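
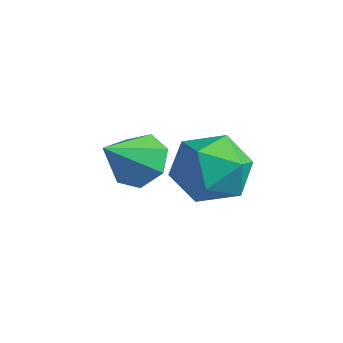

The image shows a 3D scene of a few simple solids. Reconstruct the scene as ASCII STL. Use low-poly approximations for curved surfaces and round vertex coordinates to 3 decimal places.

solid 
facet normal -0.265 -0.130 0.955
outer loop
vertex 0.411 1.745 -1.211
vertex -0.328 0.971 -1.522
vertex 0.717 0.675 -1.272
endloop
endfacet
facet normal 0.419 0.068 0.905
outer loop
vertex 0.411 1.745 -1.211
vertex 0.717 0.675 -1.272
vertex 1.399 1.472 -1.648
endloop
endfacet
facet normal 0.443 0.695 0.567
outer loop
vertex 0.411 1.745 -1.211
vertex 1.399 1.472 -1.648
vertex 0.776 2.261 -2.129
endloop
endfacet
facet normal -0.228 0.885 0.406
outer loop
vertex 0.411 1.745 -1.211
vertex 0.776 2.261 -2.129
vertex -0.292 1.95 -2.052
endloop
endfacet
facet normal -0.664 0.375 0.647
outer loop
vertex 0.411 1.745 -1.211
vertex -0.292 1.95 -2.052
vertex -0.328 0.971 -1.522
endloop
endfacet
facet normal 0.759 -0.412 0.503
outer loop
vertex 1.399 1.472 -1.648
vertex 0.717 0.675 -1.272
vertex 1.272 0.53 -2.228
endloop
endfacet
facet normal -0.348 -0.734 0.584
outer loop
vertex 0.717 0.675 -1.272
vertex -0.328 0.971 -1.522
vertex 0.204 0.219 -2.151
endloop
endfacet
facet normal -0.993 0.082 0.084
outer loop
vertex -0.328 0.971 -1.522
vertex -0.292 1.95 -2.052
vertex -0.419 1.008 -2.632
endloop
endfacet
facet normal -0.286 0.909 -0.304
outer loop
vertex -0.292 1.95 -2.052
vertex 0.776 2.261 -2.129
vertex 0.263 1.805 -3.008
endloop
endfacet
facet normal 0.797 0.602 -0.045
outer loop
vertex 0.776 2.261 -2.129
vertex 1.399 1.472 -1.648
vertex 1.308 1.509 -2.758
endloop
endfacet
facet normal 0.228 -0.885 -0.406
outer loop
vertex 0.569 0.735 -3.069
vertex 1.272 0.53 -2.228
vertex 0.204 0.219 -2.151
endloop
endfacet
facet normal -0.443 -0.695 -0.567
outer loop
vertex 0.569 0.735 -3.069
vertex 0.204 0.219 -2.151
vertex -0.419 1.008 -2.632
endloop
endfacet
facet normal -0.419 -0.068 -0.905
outer loop
vertex 0.569 0.735 -3.069
vertex -0.419 1.008 -2.632
vertex 0.263 1.805 -3.008
endloop
endfacet
facet normal 0.265 0.130 -0.955
outer loop
vertex 0.569 0.735 -3.069
vertex 0.263 1.805 -3.008
vertex 1.308 1.509 -2.758
endloop
endfacet
facet normal 0.664 -0.375 -0.647
outer loop
vertex 0.569 0.735 -3.069
vertex 1.308 1.509 -2.758
vertex 1.272 0.53 -2.228
endloop
endfacet
facet normal 0.286 -0.909 0.304
outer loop
vertex 0.204 0.219 -2.151
vertex 1.272 0.53 -2.228
vertex 0.717 0.675 -1.272
endloop
endfacet
facet normal -0.797 -0.602 0.045
outer loop
vertex -0.419 1.008 -2.632
vertex 0.204 0.219 -2.151
vertex -0.328 0.971 -1.522
endloop
endfacet
facet normal -0.759 0.412 -0.503
outer loop
vertex 0.263 1.805 -3.008
vertex -0.419 1.008 -2.632
vertex -0.292 1.95 -2.052
endloop
endfacet
facet normal 0.348 0.734 -0.584
outer loop
vertex 1.308 1.509 -2.758
vertex 0.263 1.805 -3.008
vertex 0.776 2.261 -2.129
endloop
endfacet
facet normal 0.993 -0.082 -0.084
outer loop
vertex 1.272 0.53 -2.228
vertex 1.308 1.509 -2.758
vertex 1.399 1.472 -1.648
endloop
endfacet
facet normal -0.132 0.776 -0.617
outer loop
vertex 0.908 -0.41 -1.53
vertex 0.096 -0.512 -1.485
vertex 0.581 -0.052 -1.01
endloop
endfacet
facet normal 0.841 -0.016 0.540
outer loop
vertex 0.908 -0.41 -1.53
vertex 0.581 -0.052 -1.01
vertex 0.284 -1.628 -0.595
endloop
endfacet
facet normal -0.131 0.776 -0.618
outer loop
vertex 0.581 -0.052 -1.01
vertex 0.096 -0.512 -1.485
vertex -0.112 -0.039 -0.847
endloop
endfacet
facet normal 0.228 0.208 0.951
outer loop
vertex 0.581 -0.052 -1.01
vertex -0.112 -0.039 -0.847
vertex 0.284 -1.628 -0.595
endloop
endfacet
facet normal -0.131 0.775 -0.618
outer loop
vertex -0.112 -0.039 -0.847
vertex 0.096 -0.512 -1.485
vertex -0.648 -0.383 -1.165
endloop
endfacet
facet normal -0.514 0.008 0.858
outer loop
vertex -0.112 -0.039 -0.847
vertex -0.648 -0.383 -1.165
vertex 0.284 -1.628 -0.595
endloop
endfacet
facet normal -0.131 0.776 -0.617
outer loop
vertex -0.648 -0.383 -1.165
vertex 0.096 -0.512 -1.485
vertex -0.624 -0.823 -1.723
endloop
endfacet
facet normal -0.822 -0.464 0.330
outer loop
vertex -0.648 -0.383 -1.165
vertex -0.624 -0.823 -1.723
vertex 0.284 -1.628 -0.595
endloop
endfacet
facet normal -0.131 0.776 -0.617
outer loop
vertex -0.624 -0.823 -1.723
vertex 0.096 -0.512 -1.485
vertex -0.058 -1.029 -2.102
endloop
endfacet
facet normal -0.467 -0.853 -0.233
outer loop
vertex -0.624 -0.823 -1.723
vertex -0.058 -1.029 -2.102
vertex 0.284 -1.628 -0.595
endloop
endfacet
facet normal -0.131 0.776 -0.617
outer loop
vertex -0.058 -1.029 -2.102
vertex 0.096 -0.512 -1.485
vertex 0.624 -0.845 -2.016
endloop
endfacet
facet normal 0.285 -0.867 -0.409
outer loop
vertex -0.058 -1.029 -2.102
vertex 0.624 -0.845 -2.016
vertex 0.284 -1.628 -0.595
endloop
endfacet
facet normal -0.132 0.776 -0.617
outer loop
vertex 0.624 -0.845 -2.016
vertex 0.096 -0.512 -1.485
vertex 0.908 -0.41 -1.53
endloop
endfacet
facet normal 0.867 -0.494 -0.065
outer loop
vertex 0.624 -0.845 -2.016
vertex 0.908 -0.41 -1.53
vertex 0.284 -1.628 -0.595
endloop
endfacet

endsolid


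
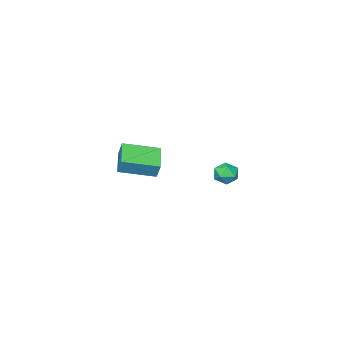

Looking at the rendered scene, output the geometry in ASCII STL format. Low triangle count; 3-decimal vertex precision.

solid 
facet normal -0.767 0.607 -0.208
outer loop
vertex 1.985 -2.062 -3.379
vertex 3.014 -0.938 -3.897
vertex 1.939 -2.415 -4.238
endloop
endfacet
facet normal -0.639 -0.698 0.321
outer loop
vertex 3.466 -3.622 -3.823
vertex 1.985 -2.062 -3.379
vertex 1.939 -2.415 -4.238
endloop
endfacet
facet normal -0.767 0.607 -0.208
outer loop
vertex 1.939 -2.415 -4.238
vertex 3.014 -0.938 -3.897
vertex 2.968 -1.291 -4.756
endloop
endfacet
facet normal -0.050 -0.380 -0.924
outer loop
vertex 2.968 -1.291 -4.756
vertex 3.466 -3.622 -3.823
vertex 1.939 -2.415 -4.238
endloop
endfacet
facet normal 0.050 0.380 0.924
outer loop
vertex 1.985 -2.062 -3.379
vertex 4.541 -2.145 -3.482
vertex 3.014 -0.938 -3.897
endloop
endfacet
facet normal -0.639 -0.698 0.321
outer loop
vertex 3.512 -3.269 -2.964
vertex 1.985 -2.062 -3.379
vertex 3.466 -3.622 -3.823
endloop
endfacet
facet normal 0.050 0.380 0.924
outer loop
vertex 3.512 -3.269 -2.964
vertex 4.541 -2.145 -3.482
vertex 1.985 -2.062 -3.379
endloop
endfacet
facet normal 0.639 0.698 -0.321
outer loop
vertex 3.014 -0.938 -3.897
vertex 4.541 -2.145 -3.482
vertex 2.968 -1.291 -4.756
endloop
endfacet
facet normal -0.050 -0.380 -0.924
outer loop
vertex 4.495 -2.498 -4.341
vertex 3.466 -3.622 -3.823
vertex 2.968 -1.291 -4.756
endloop
endfacet
facet normal 0.639 0.698 -0.321
outer loop
vertex 2.968 -1.291 -4.756
vertex 4.541 -2.145 -3.482
vertex 4.495 -2.498 -4.341
endloop
endfacet
facet normal 0.767 -0.607 0.208
outer loop
vertex 4.495 -2.498 -4.341
vertex 3.512 -3.269 -2.964
vertex 3.466 -3.622 -3.823
endloop
endfacet
facet normal 0.767 -0.607 0.208
outer loop
vertex 4.541 -2.145 -3.482
vertex 3.512 -3.269 -2.964
vertex 4.495 -2.498 -4.341
endloop
endfacet
facet normal -0.564 0.826 -0.001
outer loop
vertex 2.73 4.228 -2.742
vertex 2.651 4.175 -2.055
vertex 3.182 4.537 -2.316
endloop
endfacet
facet normal -0.081 0.846 -0.527
outer loop
vertex 2.73 4.228 -2.742
vertex 3.182 4.537 -2.316
vertex 3.41 4.206 -2.882
endloop
endfacet
facet normal -0.185 0.276 -0.943
outer loop
vertex 2.73 4.228 -2.742
vertex 3.41 4.206 -2.882
vertex 3.019 3.64 -2.971
endloop
endfacet
facet normal -0.731 -0.097 -0.675
outer loop
vertex 2.73 4.228 -2.742
vertex 3.019 3.64 -2.971
vertex 2.55 3.62 -2.46
endloop
endfacet
facet normal -0.966 0.243 -0.092
outer loop
vertex 2.73 4.228 -2.742
vertex 2.55 3.62 -2.46
vertex 2.651 4.175 -2.055
endloop
endfacet
facet normal 0.567 0.790 -0.234
outer loop
vertex 3.41 4.206 -2.882
vertex 3.182 4.537 -2.316
vertex 3.75 4.14 -2.28
endloop
endfacet
facet normal -0.214 0.758 0.616
outer loop
vertex 3.182 4.537 -2.316
vertex 2.651 4.175 -2.055
vertex 3.281 4.12 -1.769
endloop
endfacet
facet normal -0.864 -0.184 0.468
outer loop
vertex 2.651 4.175 -2.055
vertex 2.55 3.62 -2.46
vertex 2.89 3.554 -1.858
endloop
endfacet
facet normal -0.484 -0.736 -0.473
outer loop
vertex 2.55 3.62 -2.46
vertex 3.019 3.64 -2.971
vertex 3.118 3.223 -2.424
endloop
endfacet
facet normal 0.400 -0.134 -0.907
outer loop
vertex 3.019 3.64 -2.971
vertex 3.41 4.206 -2.882
vertex 3.649 3.585 -2.685
endloop
endfacet
facet normal 0.731 0.097 0.675
outer loop
vertex 3.57 3.532 -1.998
vertex 3.75 4.14 -2.28
vertex 3.281 4.12 -1.769
endloop
endfacet
facet normal 0.185 -0.276 0.943
outer loop
vertex 3.57 3.532 -1.998
vertex 3.281 4.12 -1.769
vertex 2.89 3.554 -1.858
endloop
endfacet
facet normal 0.081 -0.846 0.527
outer loop
vertex 3.57 3.532 -1.998
vertex 2.89 3.554 -1.858
vertex 3.118 3.223 -2.424
endloop
endfacet
facet normal 0.564 -0.826 0.001
outer loop
vertex 3.57 3.532 -1.998
vertex 3.118 3.223 -2.424
vertex 3.649 3.585 -2.685
endloop
endfacet
facet normal 0.966 -0.243 0.092
outer loop
vertex 3.57 3.532 -1.998
vertex 3.649 3.585 -2.685
vertex 3.75 4.14 -2.28
endloop
endfacet
facet normal 0.484 0.736 0.473
outer loop
vertex 3.281 4.12 -1.769
vertex 3.75 4.14 -2.28
vertex 3.182 4.537 -2.316
endloop
endfacet
facet normal -0.400 0.134 0.907
outer loop
vertex 2.89 3.554 -1.858
vertex 3.281 4.12 -1.769
vertex 2.651 4.175 -2.055
endloop
endfacet
facet normal -0.567 -0.790 0.234
outer loop
vertex 3.118 3.223 -2.424
vertex 2.89 3.554 -1.858
vertex 2.55 3.62 -2.46
endloop
endfacet
facet normal 0.214 -0.758 -0.616
outer loop
vertex 3.649 3.585 -2.685
vertex 3.118 3.223 -2.424
vertex 3.019 3.64 -2.971
endloop
endfacet
facet normal 0.864 0.184 -0.468
outer loop
vertex 3.75 4.14 -2.28
vertex 3.649 3.585 -2.685
vertex 3.41 4.206 -2.882
endloop
endfacet

endsolid


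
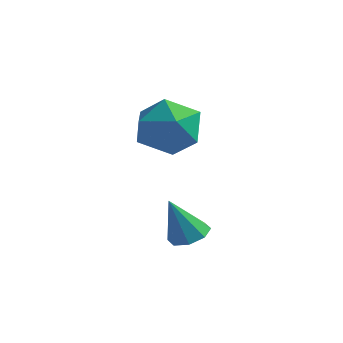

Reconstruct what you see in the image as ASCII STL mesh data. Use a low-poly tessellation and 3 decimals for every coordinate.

solid 
facet normal -0.569 0.421 0.706
outer loop
vertex -4.235 -0.733 1.972
vertex -3.555 -0.784 2.55
vertex -3.653 -0.058 2.038
endloop
endfacet
facet normal -0.759 0.649 0.056
outer loop
vertex -4.235 -0.733 1.972
vertex -3.653 -0.058 2.038
vertex -3.94 -0.324 1.234
endloop
endfacet
facet normal -0.940 0.079 -0.332
outer loop
vertex -4.235 -0.733 1.972
vertex -3.94 -0.324 1.234
vertex -4.02 -1.214 1.25
endloop
endfacet
facet normal -0.862 -0.501 0.077
outer loop
vertex -4.235 -0.733 1.972
vertex -4.02 -1.214 1.25
vertex -3.782 -1.498 2.063
endloop
endfacet
facet normal -0.632 -0.289 0.719
outer loop
vertex -4.235 -0.733 1.972
vertex -3.782 -1.498 2.063
vertex -3.555 -0.784 2.55
endloop
endfacet
facet normal -0.187 0.951 -0.248
outer loop
vertex -3.94 -0.324 1.234
vertex -3.653 -0.058 2.038
vertex -3.078 -0.122 1.357
endloop
endfacet
facet normal 0.119 0.583 0.804
outer loop
vertex -3.653 -0.058 2.038
vertex -3.555 -0.784 2.55
vertex -2.84 -0.406 2.17
endloop
endfacet
facet normal 0.015 -0.567 0.824
outer loop
vertex -3.555 -0.784 2.55
vertex -3.782 -1.498 2.063
vertex -2.92 -1.296 2.186
endloop
endfacet
facet normal -0.355 -0.910 -0.214
outer loop
vertex -3.782 -1.498 2.063
vertex -4.02 -1.214 1.25
vertex -3.207 -1.562 1.382
endloop
endfacet
facet normal -0.480 0.027 -0.877
outer loop
vertex -4.02 -1.214 1.25
vertex -3.94 -0.324 1.234
vertex -3.305 -0.836 0.87
endloop
endfacet
facet normal 0.862 0.501 -0.077
outer loop
vertex -2.625 -0.887 1.448
vertex -3.078 -0.122 1.357
vertex -2.84 -0.406 2.17
endloop
endfacet
facet normal 0.940 -0.079 0.332
outer loop
vertex -2.625 -0.887 1.448
vertex -2.84 -0.406 2.17
vertex -2.92 -1.296 2.186
endloop
endfacet
facet normal 0.759 -0.649 -0.056
outer loop
vertex -2.625 -0.887 1.448
vertex -2.92 -1.296 2.186
vertex -3.207 -1.562 1.382
endloop
endfacet
facet normal 0.569 -0.421 -0.706
outer loop
vertex -2.625 -0.887 1.448
vertex -3.207 -1.562 1.382
vertex -3.305 -0.836 0.87
endloop
endfacet
facet normal 0.632 0.289 -0.719
outer loop
vertex -2.625 -0.887 1.448
vertex -3.305 -0.836 0.87
vertex -3.078 -0.122 1.357
endloop
endfacet
facet normal 0.355 0.910 0.214
outer loop
vertex -2.84 -0.406 2.17
vertex -3.078 -0.122 1.357
vertex -3.653 -0.058 2.038
endloop
endfacet
facet normal 0.480 -0.027 0.877
outer loop
vertex -2.92 -1.296 2.186
vertex -2.84 -0.406 2.17
vertex -3.555 -0.784 2.55
endloop
endfacet
facet normal 0.187 -0.951 0.248
outer loop
vertex -3.207 -1.562 1.382
vertex -2.92 -1.296 2.186
vertex -3.782 -1.498 2.063
endloop
endfacet
facet normal -0.119 -0.583 -0.804
outer loop
vertex -3.305 -0.836 0.87
vertex -3.207 -1.562 1.382
vertex -4.02 -1.214 1.25
endloop
endfacet
facet normal -0.015 0.567 -0.824
outer loop
vertex -3.078 -0.122 1.357
vertex -3.305 -0.836 0.87
vertex -3.94 -0.324 1.234
endloop
endfacet
facet normal 0.278 0.272 -0.921
outer loop
vertex -2.043 -2.168 -1.062
vertex -2.314 -1.726 -1.013
vertex -1.826 -1.872 -0.909
endloop
endfacet
facet normal 0.631 -0.667 0.395
outer loop
vertex -2.043 -2.168 -1.062
vertex -1.826 -1.872 -0.909
vertex -2.646 -2.054 0.093
endloop
endfacet
facet normal 0.278 0.272 -0.921
outer loop
vertex -1.826 -1.872 -0.909
vertex -2.314 -1.726 -1.013
vertex -1.894 -1.491 -0.817
endloop
endfacet
facet normal 0.775 -0.014 0.632
outer loop
vertex -1.826 -1.872 -0.909
vertex -1.894 -1.491 -0.817
vertex -2.646 -2.054 0.093
endloop
endfacet
facet normal 0.278 0.272 -0.921
outer loop
vertex -1.894 -1.491 -0.817
vertex -2.314 -1.726 -1.013
vertex -2.208 -1.248 -0.84
endloop
endfacet
facet normal 0.405 0.589 0.699
outer loop
vertex -1.894 -1.491 -0.817
vertex -2.208 -1.248 -0.84
vertex -2.646 -2.054 0.093
endloop
endfacet
facet normal 0.277 0.272 -0.922
outer loop
vertex -2.208 -1.248 -0.84
vertex -2.314 -1.726 -1.013
vertex -2.584 -1.285 -0.964
endloop
endfacet
facet normal -0.261 0.788 0.558
outer loop
vertex -2.208 -1.248 -0.84
vertex -2.584 -1.285 -0.964
vertex -2.646 -2.054 0.093
endloop
endfacet
facet normal 0.277 0.272 -0.921
outer loop
vertex -2.584 -1.285 -0.964
vertex -2.314 -1.726 -1.013
vertex -2.802 -1.581 -1.117
endloop
endfacet
facet normal -0.836 0.466 0.290
outer loop
vertex -2.584 -1.285 -0.964
vertex -2.802 -1.581 -1.117
vertex -2.646 -2.054 0.093
endloop
endfacet
facet normal 0.277 0.272 -0.922
outer loop
vertex -2.802 -1.581 -1.117
vertex -2.314 -1.726 -1.013
vertex -2.734 -1.962 -1.209
endloop
endfacet
facet normal -0.981 -0.188 0.053
outer loop
vertex -2.802 -1.581 -1.117
vertex -2.734 -1.962 -1.209
vertex -2.646 -2.054 0.093
endloop
endfacet
facet normal 0.278 0.271 -0.922
outer loop
vertex -2.734 -1.962 -1.209
vertex -2.314 -1.726 -1.013
vertex -2.42 -2.205 -1.186
endloop
endfacet
facet normal -0.611 -0.791 -0.015
outer loop
vertex -2.734 -1.962 -1.209
vertex -2.42 -2.205 -1.186
vertex -2.646 -2.054 0.093
endloop
endfacet
facet normal 0.277 0.272 -0.922
outer loop
vertex -2.42 -2.205 -1.186
vertex -2.314 -1.726 -1.013
vertex -2.043 -2.168 -1.062
endloop
endfacet
facet normal 0.056 -0.990 0.127
outer loop
vertex -2.42 -2.205 -1.186
vertex -2.043 -2.168 -1.062
vertex -2.646 -2.054 0.093
endloop
endfacet

endsolid


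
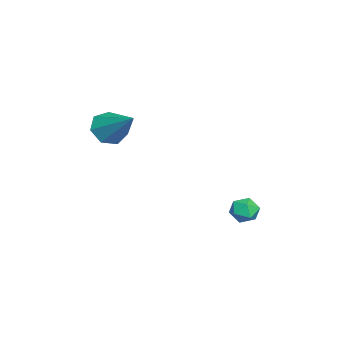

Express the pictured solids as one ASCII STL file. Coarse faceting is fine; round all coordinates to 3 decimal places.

solid 
facet normal 0.072 0.587 0.807
outer loop
vertex 2.707 1.462 -3.649
vertex 2.356 1.013 -3.291
vertex 3.027 0.97 -3.32
endloop
endfacet
facet normal 0.638 0.669 0.380
outer loop
vertex 2.707 1.462 -3.649
vertex 3.027 0.97 -3.32
vertex 3.22 1.139 -3.942
endloop
endfacet
facet normal 0.403 0.877 -0.261
outer loop
vertex 2.707 1.462 -3.649
vertex 3.22 1.139 -3.942
vertex 2.668 1.287 -4.297
endloop
endfacet
facet normal -0.308 0.923 -0.231
outer loop
vertex 2.707 1.462 -3.649
vertex 2.668 1.287 -4.297
vertex 2.134 1.209 -3.895
endloop
endfacet
facet normal -0.513 0.743 0.430
outer loop
vertex 2.707 1.462 -3.649
vertex 2.134 1.209 -3.895
vertex 2.356 1.013 -3.291
endloop
endfacet
facet normal 0.952 0.033 0.304
outer loop
vertex 3.22 1.139 -3.942
vertex 3.027 0.97 -3.32
vertex 3.186 0.491 -3.765
endloop
endfacet
facet normal 0.036 -0.101 0.994
outer loop
vertex 3.027 0.97 -3.32
vertex 2.356 1.013 -3.291
vertex 2.652 0.413 -3.363
endloop
endfacet
facet normal -0.911 0.153 0.384
outer loop
vertex 2.356 1.013 -3.291
vertex 2.134 1.209 -3.895
vertex 2.1 0.561 -3.718
endloop
endfacet
facet normal -0.580 0.443 -0.684
outer loop
vertex 2.134 1.209 -3.895
vertex 2.668 1.287 -4.297
vertex 2.293 0.73 -4.34
endloop
endfacet
facet normal 0.571 0.370 -0.733
outer loop
vertex 2.668 1.287 -4.297
vertex 3.22 1.139 -3.942
vertex 2.964 0.687 -4.369
endloop
endfacet
facet normal 0.308 -0.923 0.231
outer loop
vertex 2.613 0.238 -4.011
vertex 3.186 0.491 -3.765
vertex 2.652 0.413 -3.363
endloop
endfacet
facet normal -0.403 -0.877 0.261
outer loop
vertex 2.613 0.238 -4.011
vertex 2.652 0.413 -3.363
vertex 2.1 0.561 -3.718
endloop
endfacet
facet normal -0.638 -0.669 -0.380
outer loop
vertex 2.613 0.238 -4.011
vertex 2.1 0.561 -3.718
vertex 2.293 0.73 -4.34
endloop
endfacet
facet normal -0.072 -0.587 -0.807
outer loop
vertex 2.613 0.238 -4.011
vertex 2.293 0.73 -4.34
vertex 2.964 0.687 -4.369
endloop
endfacet
facet normal 0.513 -0.743 -0.430
outer loop
vertex 2.613 0.238 -4.011
vertex 2.964 0.687 -4.369
vertex 3.186 0.491 -3.765
endloop
endfacet
facet normal 0.580 -0.443 0.684
outer loop
vertex 2.652 0.413 -3.363
vertex 3.186 0.491 -3.765
vertex 3.027 0.97 -3.32
endloop
endfacet
facet normal -0.571 -0.370 0.733
outer loop
vertex 2.1 0.561 -3.718
vertex 2.652 0.413 -3.363
vertex 2.356 1.013 -3.291
endloop
endfacet
facet normal -0.952 -0.033 -0.304
outer loop
vertex 2.293 0.73 -4.34
vertex 2.1 0.561 -3.718
vertex 2.134 1.209 -3.895
endloop
endfacet
facet normal -0.036 0.101 -0.994
outer loop
vertex 2.964 0.687 -4.369
vertex 2.293 0.73 -4.34
vertex 2.668 1.287 -4.297
endloop
endfacet
facet normal 0.911 -0.153 -0.384
outer loop
vertex 3.186 0.491 -3.765
vertex 2.964 0.687 -4.369
vertex 3.22 1.139 -3.942
endloop
endfacet
facet normal -0.579 -0.581 -0.572
outer loop
vertex 3.525 -3.987 -0.06
vertex 3.222 -4.362 0.628
vertex 2.931 -3.682 0.231
endloop
endfacet
facet normal 0.218 0.861 -0.459
outer loop
vertex 3.525 -3.987 -0.06
vertex 2.931 -3.682 0.231
vertex 4.338 -3.238 1.732
endloop
endfacet
facet normal -0.579 -0.581 -0.572
outer loop
vertex 2.931 -3.682 0.231
vertex 3.222 -4.362 0.628
vertex 2.555 -3.888 0.821
endloop
endfacet
facet normal -0.378 0.922 0.081
outer loop
vertex 2.931 -3.682 0.231
vertex 2.555 -3.888 0.821
vertex 4.338 -3.238 1.732
endloop
endfacet
facet normal -0.579 -0.582 -0.571
outer loop
vertex 2.555 -3.888 0.821
vertex 3.222 -4.362 0.628
vertex 2.682 -4.451 1.266
endloop
endfacet
facet normal -0.531 0.449 0.719
outer loop
vertex 2.555 -3.888 0.821
vertex 2.682 -4.451 1.266
vertex 4.338 -3.238 1.732
endloop
endfacet
facet normal -0.579 -0.582 -0.571
outer loop
vertex 2.682 -4.451 1.266
vertex 3.222 -4.362 0.628
vertex 3.215 -4.947 1.231
endloop
endfacet
facet normal -0.125 -0.203 0.971
outer loop
vertex 2.682 -4.451 1.266
vertex 3.215 -4.947 1.231
vertex 4.338 -3.238 1.732
endloop
endfacet
facet normal -0.577 -0.583 -0.572
outer loop
vertex 3.215 -4.947 1.231
vertex 3.222 -4.362 0.628
vertex 3.754 -5.002 0.743
endloop
endfacet
facet normal 0.533 -0.541 0.650
outer loop
vertex 3.215 -4.947 1.231
vertex 3.754 -5.002 0.743
vertex 4.338 -3.238 1.732
endloop
endfacet
facet normal -0.578 -0.583 -0.571
outer loop
vertex 3.754 -5.002 0.743
vertex 3.222 -4.362 0.628
vertex 3.892 -4.575 0.168
endloop
endfacet
facet normal 0.950 -0.312 -0.004
outer loop
vertex 3.754 -5.002 0.743
vertex 3.892 -4.575 0.168
vertex 4.338 -3.238 1.732
endloop
endfacet
facet normal -0.578 -0.582 -0.572
outer loop
vertex 3.892 -4.575 0.168
vertex 3.222 -4.362 0.628
vertex 3.525 -3.987 -0.06
endloop
endfacet
facet normal 0.809 0.312 -0.498
outer loop
vertex 3.892 -4.575 0.168
vertex 3.525 -3.987 -0.06
vertex 4.338 -3.238 1.732
endloop
endfacet

endsolid


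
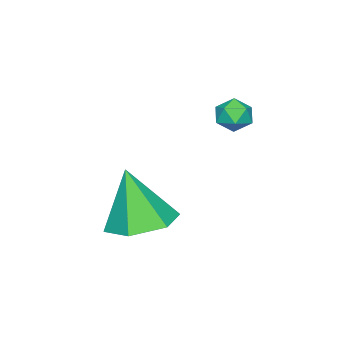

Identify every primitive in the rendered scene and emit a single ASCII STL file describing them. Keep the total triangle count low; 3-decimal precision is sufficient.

solid 
facet normal 0.027 0.286 -0.958
outer loop
vertex 2.947 0.871 -3.526
vertex 1.887 0.599 -3.637
vertex 2.164 1.617 -3.325
endloop
endfacet
facet normal 0.623 0.490 0.609
outer loop
vertex 2.947 0.871 -3.526
vertex 2.164 1.617 -3.325
vertex 1.833 0.021 -1.703
endloop
endfacet
facet normal 0.027 0.286 -0.958
outer loop
vertex 2.164 1.617 -3.325
vertex 1.887 0.599 -3.637
vertex 1.104 1.345 -3.436
endloop
endfacet
facet normal -0.252 0.715 0.652
outer loop
vertex 2.164 1.617 -3.325
vertex 1.104 1.345 -3.436
vertex 1.833 0.021 -1.703
endloop
endfacet
facet normal 0.027 0.286 -0.958
outer loop
vertex 1.104 1.345 -3.436
vertex 1.887 0.599 -3.637
vertex 0.827 0.327 -3.748
endloop
endfacet
facet normal -0.886 0.103 0.451
outer loop
vertex 1.104 1.345 -3.436
vertex 0.827 0.327 -3.748
vertex 1.833 0.021 -1.703
endloop
endfacet
facet normal 0.027 0.286 -0.958
outer loop
vertex 0.827 0.327 -3.748
vertex 1.887 0.599 -3.637
vertex 1.61 -0.419 -3.949
endloop
endfacet
facet normal -0.646 -0.734 0.208
outer loop
vertex 0.827 0.327 -3.748
vertex 1.61 -0.419 -3.949
vertex 1.833 0.021 -1.703
endloop
endfacet
facet normal 0.027 0.286 -0.958
outer loop
vertex 1.61 -0.419 -3.949
vertex 1.887 0.599 -3.637
vertex 2.67 -0.147 -3.838
endloop
endfacet
facet normal 0.229 -0.959 0.165
outer loop
vertex 1.61 -0.419 -3.949
vertex 2.67 -0.147 -3.838
vertex 1.833 0.021 -1.703
endloop
endfacet
facet normal 0.027 0.286 -0.958
outer loop
vertex 2.67 -0.147 -3.838
vertex 1.887 0.599 -3.637
vertex 2.947 0.871 -3.526
endloop
endfacet
facet normal 0.864 -0.347 0.366
outer loop
vertex 2.67 -0.147 -3.838
vertex 2.947 0.871 -3.526
vertex 1.833 0.021 -1.703
endloop
endfacet
facet normal 0.192 0.174 0.966
outer loop
vertex -1.155 2.091 -0.027
vertex -1.408 1.533 0.124
vertex -0.792 1.576 -0.006
endloop
endfacet
facet normal 0.673 0.497 0.548
outer loop
vertex -1.155 2.091 -0.027
vertex -0.792 1.576 -0.006
vertex -0.72 1.993 -0.473
endloop
endfacet
facet normal 0.325 0.939 0.110
outer loop
vertex -1.155 2.091 -0.027
vertex -0.72 1.993 -0.473
vertex -1.291 2.209 -0.632
endloop
endfacet
facet normal -0.372 0.892 0.258
outer loop
vertex -1.155 2.091 -0.027
vertex -1.291 2.209 -0.632
vertex -1.716 1.925 -0.263
endloop
endfacet
facet normal -0.455 0.419 0.786
outer loop
vertex -1.155 2.091 -0.027
vertex -1.716 1.925 -0.263
vertex -1.408 1.533 0.124
endloop
endfacet
facet normal 0.989 -0.004 0.149
outer loop
vertex -0.72 1.993 -0.473
vertex -0.792 1.576 -0.006
vertex -0.704 1.375 -0.597
endloop
endfacet
facet normal 0.211 -0.524 0.825
outer loop
vertex -0.792 1.576 -0.006
vertex -1.408 1.533 0.124
vertex -1.129 1.091 -0.228
endloop
endfacet
facet normal -0.835 -0.129 0.534
outer loop
vertex -1.408 1.533 0.124
vertex -1.716 1.925 -0.263
vertex -1.7 1.307 -0.387
endloop
endfacet
facet normal -0.703 0.635 -0.321
outer loop
vertex -1.716 1.925 -0.263
vertex -1.291 2.209 -0.632
vertex -1.628 1.724 -0.854
endloop
endfacet
facet normal 0.425 0.713 -0.558
outer loop
vertex -1.291 2.209 -0.632
vertex -0.72 1.993 -0.473
vertex -1.012 1.767 -0.984
endloop
endfacet
facet normal 0.372 -0.892 -0.258
outer loop
vertex -1.265 1.209 -0.833
vertex -0.704 1.375 -0.597
vertex -1.129 1.091 -0.228
endloop
endfacet
facet normal -0.325 -0.939 -0.110
outer loop
vertex -1.265 1.209 -0.833
vertex -1.129 1.091 -0.228
vertex -1.7 1.307 -0.387
endloop
endfacet
facet normal -0.673 -0.497 -0.548
outer loop
vertex -1.265 1.209 -0.833
vertex -1.7 1.307 -0.387
vertex -1.628 1.724 -0.854
endloop
endfacet
facet normal -0.192 -0.174 -0.966
outer loop
vertex -1.265 1.209 -0.833
vertex -1.628 1.724 -0.854
vertex -1.012 1.767 -0.984
endloop
endfacet
facet normal 0.455 -0.419 -0.786
outer loop
vertex -1.265 1.209 -0.833
vertex -1.012 1.767 -0.984
vertex -0.704 1.375 -0.597
endloop
endfacet
facet normal 0.703 -0.635 0.321
outer loop
vertex -1.129 1.091 -0.228
vertex -0.704 1.375 -0.597
vertex -0.792 1.576 -0.006
endloop
endfacet
facet normal -0.425 -0.713 0.558
outer loop
vertex -1.7 1.307 -0.387
vertex -1.129 1.091 -0.228
vertex -1.408 1.533 0.124
endloop
endfacet
facet normal -0.989 0.004 -0.149
outer loop
vertex -1.628 1.724 -0.854
vertex -1.7 1.307 -0.387
vertex -1.716 1.925 -0.263
endloop
endfacet
facet normal -0.211 0.524 -0.825
outer loop
vertex -1.012 1.767 -0.984
vertex -1.628 1.724 -0.854
vertex -1.291 2.209 -0.632
endloop
endfacet
facet normal 0.835 0.129 -0.534
outer loop
vertex -0.704 1.375 -0.597
vertex -1.012 1.767 -0.984
vertex -0.72 1.993 -0.473
endloop
endfacet

endsolid


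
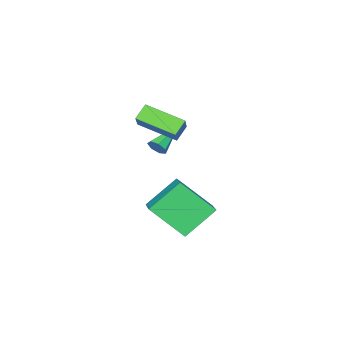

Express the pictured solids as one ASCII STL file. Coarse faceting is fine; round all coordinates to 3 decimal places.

solid 
facet normal -0.768 -0.049 0.638
outer loop
vertex 0.369 -2.282 -1.18
vertex -0.25 -0.491 -1.789
vertex -0.341 -2.832 -2.077
endloop
endfacet
facet normal 0.310 -0.900 0.306
outer loop
vertex 0.35 -2.789 -2.651
vertex 0.369 -2.282 -1.18
vertex -0.341 -2.832 -2.077
endloop
endfacet
facet normal -0.768 -0.049 0.638
outer loop
vertex -0.341 -2.832 -2.077
vertex -0.25 -0.491 -1.789
vertex -0.96 -1.042 -2.686
endloop
endfacet
facet normal -0.560 -0.434 -0.706
outer loop
vertex -0.96 -1.042 -2.686
vertex 0.35 -2.789 -2.651
vertex -0.341 -2.832 -2.077
endloop
endfacet
facet normal 0.560 0.434 0.706
outer loop
vertex 0.369 -2.282 -1.18
vertex 0.441 -0.448 -2.363
vertex -0.25 -0.491 -1.789
endloop
endfacet
facet normal 0.312 -0.900 0.306
outer loop
vertex 1.06 -2.238 -1.754
vertex 0.369 -2.282 -1.18
vertex 0.35 -2.789 -2.651
endloop
endfacet
facet normal 0.559 0.434 0.706
outer loop
vertex 1.06 -2.238 -1.754
vertex 0.441 -0.448 -2.363
vertex 0.369 -2.282 -1.18
endloop
endfacet
facet normal -0.311 0.900 -0.307
outer loop
vertex -0.25 -0.491 -1.789
vertex 0.441 -0.448 -2.363
vertex -0.96 -1.042 -2.686
endloop
endfacet
facet normal -0.559 -0.434 -0.707
outer loop
vertex -0.269 -0.998 -3.26
vertex 0.35 -2.789 -2.651
vertex -0.96 -1.042 -2.686
endloop
endfacet
facet normal -0.311 0.900 -0.306
outer loop
vertex -0.96 -1.042 -2.686
vertex 0.441 -0.448 -2.363
vertex -0.269 -0.998 -3.26
endloop
endfacet
facet normal 0.768 0.049 -0.638
outer loop
vertex -0.269 -0.998 -3.26
vertex 1.06 -2.238 -1.754
vertex 0.35 -2.789 -2.651
endloop
endfacet
facet normal 0.768 0.049 -0.638
outer loop
vertex 0.441 -0.448 -2.363
vertex 1.06 -2.238 -1.754
vertex -0.269 -0.998 -3.26
endloop
endfacet
facet normal -0.609 -0.688 -0.395
outer loop
vertex 4.405 1.467 -4.086
vertex 3.06 1.981 -2.909
vertex 3.729 2.856 -5.464
endloop
endfacet
facet normal 0.723 -0.276 -0.633
outer loop
vertex 4.58 3.819 -4.911
vertex 4.405 1.467 -4.086
vertex 3.729 2.856 -5.464
endloop
endfacet
facet normal -0.608 -0.689 -0.395
outer loop
vertex 3.729 2.856 -5.464
vertex 3.06 1.981 -2.909
vertex 2.383 3.369 -4.287
endloop
endfacet
facet normal -0.327 0.671 -0.666
outer loop
vertex 2.383 3.369 -4.287
vertex 4.58 3.819 -4.911
vertex 3.729 2.856 -5.464
endloop
endfacet
facet normal 0.326 -0.671 0.666
outer loop
vertex 4.405 1.467 -4.086
vertex 3.911 2.944 -2.356
vertex 3.06 1.981 -2.909
endloop
endfacet
facet normal 0.723 -0.276 -0.633
outer loop
vertex 5.257 2.431 -3.533
vertex 4.405 1.467 -4.086
vertex 4.58 3.819 -4.911
endloop
endfacet
facet normal 0.327 -0.671 0.666
outer loop
vertex 5.257 2.431 -3.533
vertex 3.911 2.944 -2.356
vertex 4.405 1.467 -4.086
endloop
endfacet
facet normal -0.723 0.276 0.633
outer loop
vertex 3.06 1.981 -2.909
vertex 3.911 2.944 -2.356
vertex 2.383 3.369 -4.287
endloop
endfacet
facet normal -0.327 0.671 -0.666
outer loop
vertex 3.235 4.333 -3.734
vertex 4.58 3.819 -4.911
vertex 2.383 3.369 -4.287
endloop
endfacet
facet normal -0.723 0.276 0.633
outer loop
vertex 2.383 3.369 -4.287
vertex 3.911 2.944 -2.356
vertex 3.235 4.333 -3.734
endloop
endfacet
facet normal 0.608 0.689 0.395
outer loop
vertex 3.235 4.333 -3.734
vertex 5.257 2.431 -3.533
vertex 4.58 3.819 -4.911
endloop
endfacet
facet normal 0.608 0.688 0.395
outer loop
vertex 3.911 2.944 -2.356
vertex 5.257 2.431 -3.533
vertex 3.235 4.333 -3.734
endloop
endfacet
facet normal 0.904 0.066 -0.422
outer loop
vertex 0.021 -2.319 -3.711
vertex -0.195 -2.131 -4.145
vertex -0.021 -1.87 -3.731
endloop
endfacet
facet normal 0.172 0.060 0.983
outer loop
vertex 0.021 -2.319 -3.711
vertex -0.021 -1.87 -3.731
vertex -1.805 -2.249 -3.395
endloop
endfacet
facet normal 0.904 0.066 -0.421
outer loop
vertex -0.021 -1.87 -3.731
vertex -0.195 -2.131 -4.145
vertex -0.194 -1.618 -4.063
endloop
endfacet
facet normal -0.050 0.783 0.620
outer loop
vertex -0.021 -1.87 -3.731
vertex -0.194 -1.618 -4.063
vertex -1.805 -2.249 -3.395
endloop
endfacet
facet normal 0.904 0.066 -0.422
outer loop
vertex -0.194 -1.618 -4.063
vertex -0.195 -2.131 -4.145
vertex -0.368 -1.752 -4.457
endloop
endfacet
facet normal -0.407 0.904 -0.128
outer loop
vertex -0.194 -1.618 -4.063
vertex -0.368 -1.752 -4.457
vertex -1.805 -2.249 -3.395
endloop
endfacet
facet normal 0.904 0.065 -0.422
outer loop
vertex -0.368 -1.752 -4.457
vertex -0.195 -2.131 -4.145
vertex -0.412 -2.172 -4.616
endloop
endfacet
facet normal -0.632 0.331 -0.700
outer loop
vertex -0.368 -1.752 -4.457
vertex -0.412 -2.172 -4.616
vertex -1.805 -2.249 -3.395
endloop
endfacet
facet normal 0.904 0.067 -0.422
outer loop
vertex -0.412 -2.172 -4.616
vertex -0.195 -2.131 -4.145
vertex -0.292 -2.561 -4.421
endloop
endfacet
facet normal -0.554 -0.503 -0.663
outer loop
vertex -0.412 -2.172 -4.616
vertex -0.292 -2.561 -4.421
vertex -1.805 -2.249 -3.395
endloop
endfacet
facet normal 0.905 0.066 -0.420
outer loop
vertex -0.292 -2.561 -4.421
vertex -0.195 -2.131 -4.145
vertex -0.1 -2.627 -4.018
endloop
endfacet
facet normal -0.233 -0.971 -0.048
outer loop
vertex -0.292 -2.561 -4.421
vertex -0.1 -2.627 -4.018
vertex -1.805 -2.249 -3.395
endloop
endfacet
facet normal 0.904 0.065 -0.422
outer loop
vertex -0.1 -2.627 -4.018
vertex -0.195 -2.131 -4.145
vertex 0.021 -2.319 -3.711
endloop
endfacet
facet normal 0.091 -0.721 0.687
outer loop
vertex -0.1 -2.627 -4.018
vertex 0.021 -2.319 -3.711
vertex -1.805 -2.249 -3.395
endloop
endfacet

endsolid


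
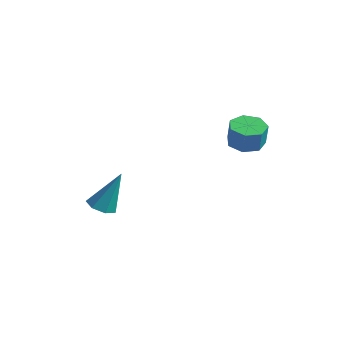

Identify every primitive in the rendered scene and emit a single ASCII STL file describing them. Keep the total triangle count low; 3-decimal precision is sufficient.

solid 
facet normal -0.233 -0.347 -0.908
outer loop
vertex -0.987 -0.479 -1.906
vertex -1.653 -0.136 -1.866
vertex -1.006 0.131 -2.134
endloop
endfacet
facet normal 0.997 0.050 0.052
outer loop
vertex -0.987 -0.479 -1.906
vertex -1.006 0.131 -2.134
vertex -1.147 0.616 0.106
endloop
endfacet
facet normal -0.233 -0.347 -0.908
outer loop
vertex -1.006 0.131 -2.134
vertex -1.653 -0.136 -1.866
vertex -1.512 0.539 -2.16
endloop
endfacet
facet normal 0.627 0.769 -0.127
outer loop
vertex -1.006 0.131 -2.134
vertex -1.512 0.539 -2.16
vertex -1.147 0.616 0.106
endloop
endfacet
facet normal -0.234 -0.347 -0.908
outer loop
vertex -1.512 0.539 -2.16
vertex -1.653 -0.136 -1.866
vertex -2.124 0.439 -1.964
endloop
endfacet
facet normal -0.163 0.987 -0.007
outer loop
vertex -1.512 0.539 -2.16
vertex -2.124 0.439 -1.964
vertex -1.147 0.616 0.106
endloop
endfacet
facet normal -0.234 -0.347 -0.908
outer loop
vertex -2.124 0.439 -1.964
vertex -1.653 -0.136 -1.866
vertex -2.382 -0.094 -1.694
endloop
endfacet
facet normal -0.778 0.539 0.321
outer loop
vertex -2.124 0.439 -1.964
vertex -2.382 -0.094 -1.694
vertex -1.147 0.616 0.106
endloop
endfacet
facet normal -0.234 -0.346 -0.909
outer loop
vertex -2.382 -0.094 -1.694
vertex -1.653 -0.136 -1.866
vertex -2.091 -0.659 -1.554
endloop
endfacet
facet normal -0.755 -0.237 0.611
outer loop
vertex -2.382 -0.094 -1.694
vertex -2.091 -0.659 -1.554
vertex -1.147 0.616 0.106
endloop
endfacet
facet normal -0.233 -0.347 -0.909
outer loop
vertex -2.091 -0.659 -1.554
vertex -1.653 -0.136 -1.866
vertex -1.47 -0.83 -1.648
endloop
endfacet
facet normal -0.111 -0.757 0.644
outer loop
vertex -2.091 -0.659 -1.554
vertex -1.47 -0.83 -1.648
vertex -1.147 0.616 0.106
endloop
endfacet
facet normal -0.233 -0.347 -0.908
outer loop
vertex -1.47 -0.83 -1.648
vertex -1.653 -0.136 -1.866
vertex -0.987 -0.479 -1.906
endloop
endfacet
facet normal 0.669 -0.629 0.396
outer loop
vertex -1.47 -0.83 -1.648
vertex -0.987 -0.479 -1.906
vertex -1.147 0.616 0.106
endloop
endfacet
facet normal -0.218 0.096 -0.971
outer loop
vertex 4.272 2.722 2.931
vertex 3.784 3.395 3.107
vertex 4.613 3.377 2.919
endloop
endfacet
facet normal 0.860 -0.452 -0.238
outer loop
vertex 4.272 2.722 2.931
vertex 4.613 3.377 2.919
vertex 4.525 2.611 4.058
endloop
endfacet
facet normal 0.861 -0.451 -0.237
outer loop
vertex 4.525 2.611 4.058
vertex 4.613 3.377 2.919
vertex 4.865 3.266 4.046
endloop
endfacet
facet normal 0.217 -0.095 0.972
outer loop
vertex 4.525 2.611 4.058
vertex 4.865 3.266 4.046
vertex 4.036 3.285 4.233
endloop
endfacet
facet normal -0.218 0.096 -0.971
outer loop
vertex 4.613 3.377 2.919
vertex 3.784 3.395 3.107
vertex 4.329 4.045 3.049
endloop
endfacet
facet normal 0.897 0.412 -0.160
outer loop
vertex 4.613 3.377 2.919
vertex 4.329 4.045 3.049
vertex 4.865 3.266 4.046
endloop
endfacet
facet normal 0.897 0.412 -0.160
outer loop
vertex 4.865 3.266 4.046
vertex 4.329 4.045 3.049
vertex 4.581 3.934 4.175
endloop
endfacet
facet normal 0.217 -0.095 0.972
outer loop
vertex 4.865 3.266 4.046
vertex 4.581 3.934 4.175
vertex 4.036 3.285 4.233
endloop
endfacet
facet normal -0.217 0.096 -0.971
outer loop
vertex 4.329 4.045 3.049
vertex 3.784 3.395 3.107
vertex 3.635 4.224 3.222
endloop
endfacet
facet normal 0.258 0.965 0.037
outer loop
vertex 4.329 4.045 3.049
vertex 3.635 4.224 3.222
vertex 4.581 3.934 4.175
endloop
endfacet
facet normal 0.258 0.965 0.037
outer loop
vertex 4.581 3.934 4.175
vertex 3.635 4.224 3.222
vertex 3.887 4.113 4.348
endloop
endfacet
facet normal 0.217 -0.096 0.971
outer loop
vertex 4.581 3.934 4.175
vertex 3.887 4.113 4.348
vertex 4.036 3.285 4.233
endloop
endfacet
facet normal -0.217 0.096 -0.972
outer loop
vertex 3.635 4.224 3.222
vertex 3.784 3.395 3.107
vertex 3.053 3.779 3.308
endloop
endfacet
facet normal -0.575 0.792 0.207
outer loop
vertex 3.635 4.224 3.222
vertex 3.053 3.779 3.308
vertex 3.887 4.113 4.348
endloop
endfacet
facet normal -0.574 0.793 0.206
outer loop
vertex 3.887 4.113 4.348
vertex 3.053 3.779 3.308
vertex 3.305 3.669 4.435
endloop
endfacet
facet normal 0.218 -0.096 0.971
outer loop
vertex 3.887 4.113 4.348
vertex 3.305 3.669 4.435
vertex 4.036 3.285 4.233
endloop
endfacet
facet normal -0.217 0.095 -0.971
outer loop
vertex 3.053 3.779 3.308
vertex 3.784 3.395 3.107
vertex 3.021 3.045 3.243
endloop
endfacet
facet normal -0.975 0.023 0.220
outer loop
vertex 3.053 3.779 3.308
vertex 3.021 3.045 3.243
vertex 3.305 3.669 4.435
endloop
endfacet
facet normal -0.975 0.022 0.221
outer loop
vertex 3.305 3.669 4.435
vertex 3.021 3.045 3.243
vertex 3.274 2.935 4.37
endloop
endfacet
facet normal 0.218 -0.095 0.971
outer loop
vertex 3.305 3.669 4.435
vertex 3.274 2.935 4.37
vertex 4.036 3.285 4.233
endloop
endfacet
facet normal -0.217 0.096 -0.971
outer loop
vertex 3.021 3.045 3.243
vertex 3.784 3.395 3.107
vertex 3.564 2.575 3.075
endloop
endfacet
facet normal -0.641 -0.765 0.069
outer loop
vertex 3.021 3.045 3.243
vertex 3.564 2.575 3.075
vertex 3.274 2.935 4.37
endloop
endfacet
facet normal -0.642 -0.763 0.068
outer loop
vertex 3.274 2.935 4.37
vertex 3.564 2.575 3.075
vertex 3.816 2.464 4.202
endloop
endfacet
facet normal 0.218 -0.095 0.971
outer loop
vertex 3.274 2.935 4.37
vertex 3.816 2.464 4.202
vertex 4.036 3.285 4.233
endloop
endfacet
facet normal -0.218 0.096 -0.971
outer loop
vertex 3.564 2.575 3.075
vertex 3.784 3.395 3.107
vertex 4.272 2.722 2.931
endloop
endfacet
facet normal 0.175 -0.975 -0.135
outer loop
vertex 3.564 2.575 3.075
vertex 4.272 2.722 2.931
vertex 3.816 2.464 4.202
endloop
endfacet
facet normal 0.175 -0.975 -0.135
outer loop
vertex 3.816 2.464 4.202
vertex 4.272 2.722 2.931
vertex 4.525 2.611 4.058
endloop
endfacet
facet normal 0.217 -0.095 0.972
outer loop
vertex 3.816 2.464 4.202
vertex 4.525 2.611 4.058
vertex 4.036 3.285 4.233
endloop
endfacet

endsolid


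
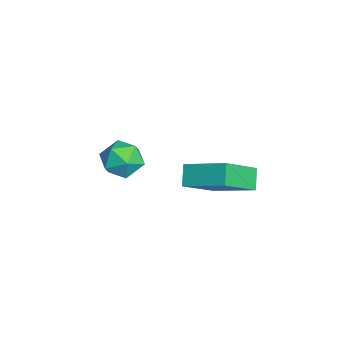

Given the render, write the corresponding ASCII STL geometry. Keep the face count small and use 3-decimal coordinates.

solid 
facet normal -0.171 0.932 0.319
outer loop
vertex -0.709 -2.357 1.28
vertex -1.763 -2.604 1.436
vertex -1.041 -2.748 2.245
endloop
endfacet
facet normal 0.498 0.731 0.467
outer loop
vertex -0.709 -2.357 1.28
vertex -1.041 -2.748 2.245
vertex -0.106 -3.103 1.804
endloop
endfacet
facet normal 0.817 0.557 -0.147
outer loop
vertex -0.709 -2.357 1.28
vertex -0.106 -3.103 1.804
vertex -0.249 -3.178 0.723
endloop
endfacet
facet normal 0.347 0.652 -0.674
outer loop
vertex -0.709 -2.357 1.28
vertex -0.249 -3.178 0.723
vertex -1.273 -2.869 0.495
endloop
endfacet
facet normal -0.264 0.884 -0.386
outer loop
vertex -0.709 -2.357 1.28
vertex -1.273 -2.869 0.495
vertex -1.763 -2.604 1.436
endloop
endfacet
facet normal 0.466 0.144 0.873
outer loop
vertex -0.106 -3.103 1.804
vertex -1.041 -2.748 2.245
vertex -0.787 -3.811 2.285
endloop
endfacet
facet normal -0.615 0.470 0.633
outer loop
vertex -1.041 -2.748 2.245
vertex -1.763 -2.604 1.436
vertex -1.811 -3.502 2.057
endloop
endfacet
facet normal -0.766 0.391 -0.509
outer loop
vertex -1.763 -2.604 1.436
vertex -1.273 -2.869 0.495
vertex -1.954 -3.577 0.976
endloop
endfacet
facet normal 0.222 0.016 -0.975
outer loop
vertex -1.273 -2.869 0.495
vertex -0.249 -3.178 0.723
vertex -1.019 -3.932 0.535
endloop
endfacet
facet normal 0.983 -0.136 -0.121
outer loop
vertex -0.249 -3.178 0.723
vertex -0.106 -3.103 1.804
vertex -0.297 -4.076 1.344
endloop
endfacet
facet normal -0.347 -0.652 0.674
outer loop
vertex -1.351 -4.323 1.5
vertex -0.787 -3.811 2.285
vertex -1.811 -3.502 2.057
endloop
endfacet
facet normal -0.817 -0.557 0.147
outer loop
vertex -1.351 -4.323 1.5
vertex -1.811 -3.502 2.057
vertex -1.954 -3.577 0.976
endloop
endfacet
facet normal -0.498 -0.731 -0.467
outer loop
vertex -1.351 -4.323 1.5
vertex -1.954 -3.577 0.976
vertex -1.019 -3.932 0.535
endloop
endfacet
facet normal 0.171 -0.932 -0.319
outer loop
vertex -1.351 -4.323 1.5
vertex -1.019 -3.932 0.535
vertex -0.297 -4.076 1.344
endloop
endfacet
facet normal 0.264 -0.884 0.386
outer loop
vertex -1.351 -4.323 1.5
vertex -0.297 -4.076 1.344
vertex -0.787 -3.811 2.285
endloop
endfacet
facet normal -0.222 -0.016 0.975
outer loop
vertex -1.811 -3.502 2.057
vertex -0.787 -3.811 2.285
vertex -1.041 -2.748 2.245
endloop
endfacet
facet normal -0.983 0.136 0.121
outer loop
vertex -1.954 -3.577 0.976
vertex -1.811 -3.502 2.057
vertex -1.763 -2.604 1.436
endloop
endfacet
facet normal -0.466 -0.144 -0.873
outer loop
vertex -1.019 -3.932 0.535
vertex -1.954 -3.577 0.976
vertex -1.273 -2.869 0.495
endloop
endfacet
facet normal 0.615 -0.470 -0.633
outer loop
vertex -0.297 -4.076 1.344
vertex -1.019 -3.932 0.535
vertex -0.249 -3.178 0.723
endloop
endfacet
facet normal 0.766 -0.391 0.509
outer loop
vertex -0.787 -3.811 2.285
vertex -0.297 -4.076 1.344
vertex -0.106 -3.103 1.804
endloop
endfacet
facet normal -0.487 -0.779 -0.396
outer loop
vertex 3.268 -0.838 4.406
vertex 2.148 0.495 3.161
vertex 4.03 -0.921 3.632
endloop
endfacet
facet normal 0.523 -0.623 0.582
outer loop
vertex 5.072 0.745 4.479
vertex 3.268 -0.838 4.406
vertex 4.03 -0.921 3.632
endloop
endfacet
facet normal -0.487 -0.779 -0.396
outer loop
vertex 4.03 -0.921 3.632
vertex 2.148 0.495 3.161
vertex 2.911 0.412 2.387
endloop
endfacet
facet normal 0.700 -0.076 -0.710
outer loop
vertex 2.911 0.412 2.387
vertex 5.072 0.745 4.479
vertex 4.03 -0.921 3.632
endloop
endfacet
facet normal -0.699 0.076 0.711
outer loop
vertex 3.268 -0.838 4.406
vertex 3.19 2.161 4.008
vertex 2.148 0.495 3.161
endloop
endfacet
facet normal 0.523 -0.623 0.582
outer loop
vertex 4.309 0.828 5.253
vertex 3.268 -0.838 4.406
vertex 5.072 0.745 4.479
endloop
endfacet
facet normal -0.700 0.076 0.710
outer loop
vertex 4.309 0.828 5.253
vertex 3.19 2.161 4.008
vertex 3.268 -0.838 4.406
endloop
endfacet
facet normal -0.523 0.623 -0.582
outer loop
vertex 2.148 0.495 3.161
vertex 3.19 2.161 4.008
vertex 2.911 0.412 2.387
endloop
endfacet
facet normal 0.700 -0.076 -0.711
outer loop
vertex 3.952 2.078 3.234
vertex 5.072 0.745 4.479
vertex 2.911 0.412 2.387
endloop
endfacet
facet normal -0.523 0.623 -0.582
outer loop
vertex 2.911 0.412 2.387
vertex 3.19 2.161 4.008
vertex 3.952 2.078 3.234
endloop
endfacet
facet normal 0.487 0.779 0.396
outer loop
vertex 3.952 2.078 3.234
vertex 4.309 0.828 5.253
vertex 5.072 0.745 4.479
endloop
endfacet
facet normal 0.487 0.779 0.396
outer loop
vertex 3.19 2.161 4.008
vertex 4.309 0.828 5.253
vertex 3.952 2.078 3.234
endloop
endfacet

endsolid


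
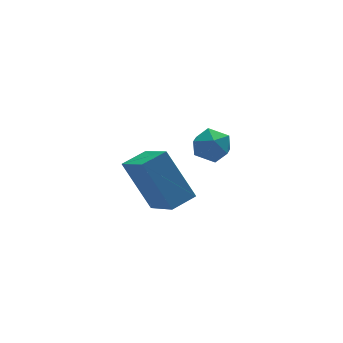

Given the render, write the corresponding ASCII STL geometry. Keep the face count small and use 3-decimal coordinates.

solid 
facet normal -0.297 0.492 0.818
outer loop
vertex -2.802 1.601 -0.92
vertex -1.816 1.859 -0.717
vertex -2.986 3.045 -1.856
endloop
endfacet
facet normal -0.949 -0.248 -0.196
outer loop
vertex -2.344 1.981 -3.623
vertex -2.802 1.601 -0.92
vertex -2.986 3.045 -1.856
endloop
endfacet
facet normal -0.297 0.493 0.818
outer loop
vertex -2.986 3.045 -1.856
vertex -1.816 1.859 -0.717
vertex -1.999 3.302 -1.653
endloop
endfacet
facet normal -0.106 0.834 -0.541
outer loop
vertex -1.999 3.302 -1.653
vertex -2.344 1.981 -3.623
vertex -2.986 3.045 -1.856
endloop
endfacet
facet normal 0.107 -0.834 0.541
outer loop
vertex -2.802 1.601 -0.92
vertex -1.174 0.795 -2.484
vertex -1.816 1.859 -0.717
endloop
endfacet
facet normal -0.949 -0.247 -0.196
outer loop
vertex -2.161 0.538 -2.687
vertex -2.802 1.601 -0.92
vertex -2.344 1.981 -3.623
endloop
endfacet
facet normal 0.106 -0.835 0.541
outer loop
vertex -2.161 0.538 -2.687
vertex -1.174 0.795 -2.484
vertex -2.802 1.601 -0.92
endloop
endfacet
facet normal 0.949 0.247 0.196
outer loop
vertex -1.816 1.859 -0.717
vertex -1.174 0.795 -2.484
vertex -1.999 3.302 -1.653
endloop
endfacet
facet normal -0.107 0.834 -0.541
outer loop
vertex -1.358 2.239 -3.42
vertex -2.344 1.981 -3.623
vertex -1.999 3.302 -1.653
endloop
endfacet
facet normal 0.949 0.248 0.195
outer loop
vertex -1.999 3.302 -1.653
vertex -1.174 0.795 -2.484
vertex -1.358 2.239 -3.42
endloop
endfacet
facet normal 0.297 -0.493 -0.818
outer loop
vertex -1.358 2.239 -3.42
vertex -2.161 0.538 -2.687
vertex -2.344 1.981 -3.623
endloop
endfacet
facet normal 0.297 -0.493 -0.818
outer loop
vertex -1.174 0.795 -2.484
vertex -2.161 0.538 -2.687
vertex -1.358 2.239 -3.42
endloop
endfacet
facet normal -0.856 0.516 -0.033
outer loop
vertex -1.919 -0.729 0.939
vertex -1.989 -0.799 1.668
vertex -1.63 -0.221 1.387
endloop
endfacet
facet normal -0.413 0.723 -0.553
outer loop
vertex -1.919 -0.729 0.939
vertex -1.63 -0.221 1.387
vertex -1.251 -0.453 0.801
endloop
endfacet
facet normal -0.260 0.153 -0.953
outer loop
vertex -1.919 -0.729 0.939
vertex -1.251 -0.453 0.801
vertex -1.375 -1.174 0.719
endloop
endfacet
facet normal -0.608 -0.407 -0.681
outer loop
vertex -1.919 -0.729 0.939
vertex -1.375 -1.174 0.719
vertex -1.832 -1.388 1.255
endloop
endfacet
facet normal -0.977 -0.182 -0.111
outer loop
vertex -1.919 -0.729 0.939
vertex -1.832 -1.388 1.255
vertex -1.989 -0.799 1.668
endloop
endfacet
facet normal 0.192 0.949 -0.251
outer loop
vertex -1.251 -0.453 0.801
vertex -1.63 -0.221 1.387
vertex -0.908 -0.352 1.445
endloop
endfacet
facet normal -0.525 0.613 0.590
outer loop
vertex -1.63 -0.221 1.387
vertex -1.989 -0.799 1.668
vertex -1.365 -0.566 1.981
endloop
endfacet
facet normal -0.719 -0.517 0.464
outer loop
vertex -1.989 -0.799 1.668
vertex -1.832 -1.388 1.255
vertex -1.489 -1.287 1.899
endloop
endfacet
facet normal -0.123 -0.881 -0.457
outer loop
vertex -1.832 -1.388 1.255
vertex -1.375 -1.174 0.719
vertex -1.11 -1.519 1.313
endloop
endfacet
facet normal 0.440 0.026 -0.897
outer loop
vertex -1.375 -1.174 0.719
vertex -1.251 -0.453 0.801
vertex -0.751 -0.941 1.032
endloop
endfacet
facet normal 0.608 0.407 0.681
outer loop
vertex -0.821 -1.011 1.761
vertex -0.908 -0.352 1.445
vertex -1.365 -0.566 1.981
endloop
endfacet
facet normal 0.260 -0.153 0.953
outer loop
vertex -0.821 -1.011 1.761
vertex -1.365 -0.566 1.981
vertex -1.489 -1.287 1.899
endloop
endfacet
facet normal 0.413 -0.723 0.553
outer loop
vertex -0.821 -1.011 1.761
vertex -1.489 -1.287 1.899
vertex -1.11 -1.519 1.313
endloop
endfacet
facet normal 0.856 -0.516 0.033
outer loop
vertex -0.821 -1.011 1.761
vertex -1.11 -1.519 1.313
vertex -0.751 -0.941 1.032
endloop
endfacet
facet normal 0.977 0.182 0.111
outer loop
vertex -0.821 -1.011 1.761
vertex -0.751 -0.941 1.032
vertex -0.908 -0.352 1.445
endloop
endfacet
facet normal 0.123 0.881 0.457
outer loop
vertex -1.365 -0.566 1.981
vertex -0.908 -0.352 1.445
vertex -1.63 -0.221 1.387
endloop
endfacet
facet normal -0.440 -0.026 0.897
outer loop
vertex -1.489 -1.287 1.899
vertex -1.365 -0.566 1.981
vertex -1.989 -0.799 1.668
endloop
endfacet
facet normal -0.192 -0.949 0.251
outer loop
vertex -1.11 -1.519 1.313
vertex -1.489 -1.287 1.899
vertex -1.832 -1.388 1.255
endloop
endfacet
facet normal 0.525 -0.613 -0.590
outer loop
vertex -0.751 -0.941 1.032
vertex -1.11 -1.519 1.313
vertex -1.375 -1.174 0.719
endloop
endfacet
facet normal 0.719 0.517 -0.464
outer loop
vertex -0.908 -0.352 1.445
vertex -0.751 -0.941 1.032
vertex -1.251 -0.453 0.801
endloop
endfacet

endsolid


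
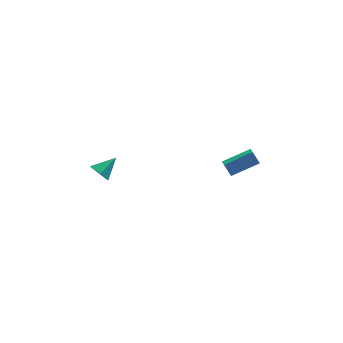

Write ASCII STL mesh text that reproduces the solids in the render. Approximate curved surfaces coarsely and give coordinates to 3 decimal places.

solid 
facet normal -0.782 -0.363 -0.507
outer loop
vertex -3.699 -0.698 -2.858
vertex -4.125 -0.657 -2.23
vertex -4.091 -0.065 -2.706
endloop
endfacet
facet normal 0.647 0.532 -0.547
outer loop
vertex -3.699 -0.698 -2.858
vertex -4.091 -0.065 -2.706
vertex -3.015 -0.143 -1.51
endloop
endfacet
facet normal -0.782 -0.363 -0.507
outer loop
vertex -4.091 -0.065 -2.706
vertex -4.125 -0.657 -2.23
vertex -4.517 -0.025 -2.078
endloop
endfacet
facet normal 0.081 0.997 -0.008
outer loop
vertex -4.091 -0.065 -2.706
vertex -4.517 -0.025 -2.078
vertex -3.015 -0.143 -1.51
endloop
endfacet
facet normal -0.781 -0.363 -0.508
outer loop
vertex -4.517 -0.025 -2.078
vertex -4.125 -0.657 -2.23
vertex -4.551 -0.617 -1.603
endloop
endfacet
facet normal -0.236 0.616 0.751
outer loop
vertex -4.517 -0.025 -2.078
vertex -4.551 -0.617 -1.603
vertex -3.015 -0.143 -1.51
endloop
endfacet
facet normal -0.781 -0.363 -0.508
outer loop
vertex -4.551 -0.617 -1.603
vertex -4.125 -0.657 -2.23
vertex -4.159 -1.249 -1.755
endloop
endfacet
facet normal 0.011 -0.227 0.974
outer loop
vertex -4.551 -0.617 -1.603
vertex -4.159 -1.249 -1.755
vertex -3.015 -0.143 -1.51
endloop
endfacet
facet normal -0.782 -0.362 -0.507
outer loop
vertex -4.159 -1.249 -1.755
vertex -4.125 -0.657 -2.23
vertex -3.733 -1.29 -2.383
endloop
endfacet
facet normal 0.576 -0.692 0.436
outer loop
vertex -4.159 -1.249 -1.755
vertex -3.733 -1.29 -2.383
vertex -3.015 -0.143 -1.51
endloop
endfacet
facet normal -0.782 -0.362 -0.507
outer loop
vertex -3.733 -1.29 -2.383
vertex -4.125 -0.657 -2.23
vertex -3.699 -0.698 -2.858
endloop
endfacet
facet normal 0.893 -0.312 -0.325
outer loop
vertex -3.733 -1.29 -2.383
vertex -3.699 -0.698 -2.858
vertex -3.015 -0.143 -1.51
endloop
endfacet
facet normal -0.931 -0.076 -0.357
outer loop
vertex 3.162 -2.495 -2.451
vertex 2.869 -2.04 -1.783
vertex 3.309 -1.54 -3.037
endloop
endfacet
facet normal 0.341 -0.529 -0.777
outer loop
vertex 5.031 -1.4 -2.377
vertex 3.162 -2.495 -2.451
vertex 3.309 -1.54 -3.037
endloop
endfacet
facet normal -0.931 -0.076 -0.357
outer loop
vertex 3.309 -1.54 -3.037
vertex 2.869 -2.04 -1.783
vertex 3.016 -1.085 -2.369
endloop
endfacet
facet normal 0.130 0.845 -0.519
outer loop
vertex 3.016 -1.085 -2.369
vertex 5.031 -1.4 -2.377
vertex 3.309 -1.54 -3.037
endloop
endfacet
facet normal -0.130 -0.845 0.519
outer loop
vertex 3.162 -2.495 -2.451
vertex 4.591 -1.9 -1.123
vertex 2.869 -2.04 -1.783
endloop
endfacet
facet normal 0.341 -0.529 -0.777
outer loop
vertex 4.884 -2.355 -1.791
vertex 3.162 -2.495 -2.451
vertex 5.031 -1.4 -2.377
endloop
endfacet
facet normal -0.130 -0.845 0.519
outer loop
vertex 4.884 -2.355 -1.791
vertex 4.591 -1.9 -1.123
vertex 3.162 -2.495 -2.451
endloop
endfacet
facet normal -0.341 0.529 0.777
outer loop
vertex 2.869 -2.04 -1.783
vertex 4.591 -1.9 -1.123
vertex 3.016 -1.085 -2.369
endloop
endfacet
facet normal 0.130 0.845 -0.519
outer loop
vertex 4.738 -0.945 -1.709
vertex 5.031 -1.4 -2.377
vertex 3.016 -1.085 -2.369
endloop
endfacet
facet normal -0.341 0.529 0.777
outer loop
vertex 3.016 -1.085 -2.369
vertex 4.591 -1.9 -1.123
vertex 4.738 -0.945 -1.709
endloop
endfacet
facet normal 0.931 0.076 0.357
outer loop
vertex 4.738 -0.945 -1.709
vertex 4.884 -2.355 -1.791
vertex 5.031 -1.4 -2.377
endloop
endfacet
facet normal 0.931 0.076 0.357
outer loop
vertex 4.591 -1.9 -1.123
vertex 4.884 -2.355 -1.791
vertex 4.738 -0.945 -1.709
endloop
endfacet

endsolid


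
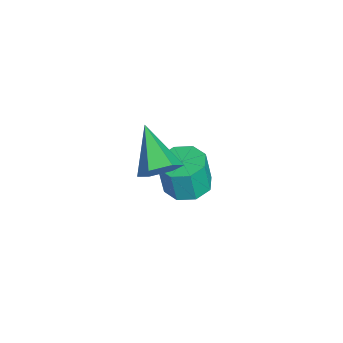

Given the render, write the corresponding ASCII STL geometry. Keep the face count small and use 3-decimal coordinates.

solid 
facet normal -0.055 0.143 -0.988
outer loop
vertex 0.062 -1.664 -3.222
vertex -0.875 -2.013 -3.22
vertex -0.457 -1.112 -3.113
endloop
endfacet
facet normal 0.733 0.678 0.057
outer loop
vertex 0.062 -1.664 -3.222
vertex -0.457 -1.112 -3.113
vertex 0.152 -1.897 -1.622
endloop
endfacet
facet normal 0.734 0.677 0.057
outer loop
vertex 0.152 -1.897 -1.622
vertex -0.457 -1.112 -3.113
vertex -0.366 -1.345 -1.512
endloop
endfacet
facet normal 0.056 -0.144 0.988
outer loop
vertex 0.152 -1.897 -1.622
vertex -0.366 -1.345 -1.512
vertex -0.785 -2.247 -1.62
endloop
endfacet
facet normal -0.056 0.143 -0.988
outer loop
vertex -0.457 -1.112 -3.113
vertex -0.875 -2.013 -3.22
vertex -1.22 -1.088 -3.066
endloop
endfacet
facet normal 0.040 0.989 0.142
outer loop
vertex -0.457 -1.112 -3.113
vertex -1.22 -1.088 -3.066
vertex -0.366 -1.345 -1.512
endloop
endfacet
facet normal 0.040 0.989 0.142
outer loop
vertex -0.366 -1.345 -1.512
vertex -1.22 -1.088 -3.066
vertex -1.13 -1.321 -1.465
endloop
endfacet
facet normal 0.056 -0.144 0.988
outer loop
vertex -0.366 -1.345 -1.512
vertex -1.13 -1.321 -1.465
vertex -0.785 -2.247 -1.62
endloop
endfacet
facet normal -0.055 0.144 -0.988
outer loop
vertex -1.22 -1.088 -3.066
vertex -0.875 -2.013 -3.22
vertex -1.782 -1.606 -3.11
endloop
endfacet
facet normal -0.677 0.722 0.143
outer loop
vertex -1.22 -1.088 -3.066
vertex -1.782 -1.606 -3.11
vertex -1.13 -1.321 -1.465
endloop
endfacet
facet normal -0.677 0.721 0.144
outer loop
vertex -1.13 -1.321 -1.465
vertex -1.782 -1.606 -3.11
vertex -1.691 -1.839 -1.509
endloop
endfacet
facet normal 0.056 -0.145 0.988
outer loop
vertex -1.13 -1.321 -1.465
vertex -1.691 -1.839 -1.509
vertex -0.785 -2.247 -1.62
endloop
endfacet
facet normal -0.056 0.143 -0.988
outer loop
vertex -1.782 -1.606 -3.11
vertex -0.875 -2.013 -3.22
vertex -1.812 -2.363 -3.218
endloop
endfacet
facet normal -0.998 0.031 0.061
outer loop
vertex -1.782 -1.606 -3.11
vertex -1.812 -2.363 -3.218
vertex -1.691 -1.839 -1.509
endloop
endfacet
facet normal -0.998 0.032 0.061
outer loop
vertex -1.691 -1.839 -1.509
vertex -1.812 -2.363 -3.218
vertex -1.722 -2.596 -1.618
endloop
endfacet
facet normal 0.056 -0.145 0.988
outer loop
vertex -1.691 -1.839 -1.509
vertex -1.722 -2.596 -1.618
vertex -0.785 -2.247 -1.62
endloop
endfacet
facet normal -0.056 0.144 -0.988
outer loop
vertex -1.812 -2.363 -3.218
vertex -0.875 -2.013 -3.22
vertex -1.294 -2.915 -3.328
endloop
endfacet
facet normal -0.734 -0.677 -0.057
outer loop
vertex -1.812 -2.363 -3.218
vertex -1.294 -2.915 -3.328
vertex -1.722 -2.596 -1.618
endloop
endfacet
facet normal -0.733 -0.678 -0.057
outer loop
vertex -1.722 -2.596 -1.618
vertex -1.294 -2.915 -3.328
vertex -1.203 -3.148 -1.727
endloop
endfacet
facet normal 0.055 -0.143 0.988
outer loop
vertex -1.722 -2.596 -1.618
vertex -1.203 -3.148 -1.727
vertex -0.785 -2.247 -1.62
endloop
endfacet
facet normal -0.056 0.144 -0.988
outer loop
vertex -1.294 -2.915 -3.328
vertex -0.875 -2.013 -3.22
vertex -0.53 -2.939 -3.375
endloop
endfacet
facet normal -0.040 -0.989 -0.142
outer loop
vertex -1.294 -2.915 -3.328
vertex -0.53 -2.939 -3.375
vertex -1.203 -3.148 -1.727
endloop
endfacet
facet normal -0.040 -0.989 -0.142
outer loop
vertex -1.203 -3.148 -1.727
vertex -0.53 -2.939 -3.375
vertex -0.44 -3.172 -1.774
endloop
endfacet
facet normal 0.056 -0.143 0.988
outer loop
vertex -1.203 -3.148 -1.727
vertex -0.44 -3.172 -1.774
vertex -0.785 -2.247 -1.62
endloop
endfacet
facet normal -0.056 0.145 -0.988
outer loop
vertex -0.53 -2.939 -3.375
vertex -0.875 -2.013 -3.22
vertex 0.031 -2.421 -3.331
endloop
endfacet
facet normal 0.677 -0.722 -0.143
outer loop
vertex -0.53 -2.939 -3.375
vertex 0.031 -2.421 -3.331
vertex -0.44 -3.172 -1.774
endloop
endfacet
facet normal 0.677 -0.722 -0.144
outer loop
vertex -0.44 -3.172 -1.774
vertex 0.031 -2.421 -3.331
vertex 0.122 -2.654 -1.73
endloop
endfacet
facet normal 0.055 -0.144 0.988
outer loop
vertex -0.44 -3.172 -1.774
vertex 0.122 -2.654 -1.73
vertex -0.785 -2.247 -1.62
endloop
endfacet
facet normal -0.056 0.145 -0.988
outer loop
vertex 0.031 -2.421 -3.331
vertex -0.875 -2.013 -3.22
vertex 0.062 -1.664 -3.222
endloop
endfacet
facet normal 0.998 -0.032 -0.061
outer loop
vertex 0.031 -2.421 -3.331
vertex 0.062 -1.664 -3.222
vertex 0.122 -2.654 -1.73
endloop
endfacet
facet normal 0.998 -0.031 -0.061
outer loop
vertex 0.122 -2.654 -1.73
vertex 0.062 -1.664 -3.222
vertex 0.152 -1.897 -1.622
endloop
endfacet
facet normal 0.056 -0.143 0.988
outer loop
vertex 0.122 -2.654 -1.73
vertex 0.152 -1.897 -1.622
vertex -0.785 -2.247 -1.62
endloop
endfacet
facet normal 0.768 0.311 -0.561
outer loop
vertex 3.582 -2.453 2.507
vertex 3.249 -2.892 1.808
vertex 3.014 -2.046 1.955
endloop
endfacet
facet normal -0.204 0.676 0.708
outer loop
vertex 3.582 -2.453 2.507
vertex 3.014 -2.046 1.955
vertex 1.631 -3.548 2.992
endloop
endfacet
facet normal 0.767 0.311 -0.561
outer loop
vertex 3.014 -2.046 1.955
vertex 3.249 -2.892 1.808
vertex 2.681 -2.485 1.257
endloop
endfacet
facet normal -0.753 0.656 -0.054
outer loop
vertex 3.014 -2.046 1.955
vertex 2.681 -2.485 1.257
vertex 1.631 -3.548 2.992
endloop
endfacet
facet normal 0.767 0.311 -0.561
outer loop
vertex 2.681 -2.485 1.257
vertex 3.249 -2.892 1.808
vertex 2.916 -3.331 1.109
endloop
endfacet
facet normal -0.813 -0.126 -0.569
outer loop
vertex 2.681 -2.485 1.257
vertex 2.916 -3.331 1.109
vertex 1.631 -3.548 2.992
endloop
endfacet
facet normal 0.767 0.311 -0.561
outer loop
vertex 2.916 -3.331 1.109
vertex 3.249 -2.892 1.808
vertex 3.484 -3.737 1.661
endloop
endfacet
facet normal -0.323 -0.890 -0.323
outer loop
vertex 2.916 -3.331 1.109
vertex 3.484 -3.737 1.661
vertex 1.631 -3.548 2.992
endloop
endfacet
facet normal 0.767 0.311 -0.561
outer loop
vertex 3.484 -3.737 1.661
vertex 3.249 -2.892 1.808
vertex 3.817 -3.298 2.359
endloop
endfacet
facet normal 0.227 -0.870 0.439
outer loop
vertex 3.484 -3.737 1.661
vertex 3.817 -3.298 2.359
vertex 1.631 -3.548 2.992
endloop
endfacet
facet normal 0.767 0.312 -0.561
outer loop
vertex 3.817 -3.298 2.359
vertex 3.249 -2.892 1.808
vertex 3.582 -2.453 2.507
endloop
endfacet
facet normal 0.286 -0.087 0.954
outer loop
vertex 3.817 -3.298 2.359
vertex 3.582 -2.453 2.507
vertex 1.631 -3.548 2.992
endloop
endfacet

endsolid


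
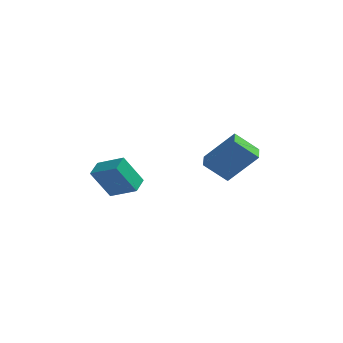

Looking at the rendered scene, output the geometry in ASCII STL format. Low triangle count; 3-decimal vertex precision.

solid 
facet normal -0.717 -0.199 0.668
outer loop
vertex 2.324 -3.333 1.037
vertex 2.107 -2.399 1.083
vertex 1.064 -3.556 -0.381
endloop
endfacet
facet normal 0.226 -0.973 -0.048
outer loop
vertex 2.053 -3.281 -1.303
vertex 2.324 -3.333 1.037
vertex 1.064 -3.556 -0.381
endloop
endfacet
facet normal -0.717 -0.199 0.668
outer loop
vertex 1.064 -3.556 -0.381
vertex 2.107 -2.399 1.083
vertex 0.847 -2.622 -0.335
endloop
endfacet
facet normal -0.660 -0.117 -0.742
outer loop
vertex 0.847 -2.622 -0.335
vertex 2.053 -3.281 -1.303
vertex 1.064 -3.556 -0.381
endloop
endfacet
facet normal 0.660 0.117 0.742
outer loop
vertex 2.324 -3.333 1.037
vertex 3.096 -2.124 0.161
vertex 2.107 -2.399 1.083
endloop
endfacet
facet normal 0.226 -0.973 -0.048
outer loop
vertex 3.313 -3.058 0.115
vertex 2.324 -3.333 1.037
vertex 2.053 -3.281 -1.303
endloop
endfacet
facet normal 0.660 0.117 0.742
outer loop
vertex 3.313 -3.058 0.115
vertex 3.096 -2.124 0.161
vertex 2.324 -3.333 1.037
endloop
endfacet
facet normal -0.226 0.973 0.048
outer loop
vertex 2.107 -2.399 1.083
vertex 3.096 -2.124 0.161
vertex 0.847 -2.622 -0.335
endloop
endfacet
facet normal -0.660 -0.117 -0.742
outer loop
vertex 1.836 -2.347 -1.257
vertex 2.053 -3.281 -1.303
vertex 0.847 -2.622 -0.335
endloop
endfacet
facet normal -0.226 0.973 0.048
outer loop
vertex 0.847 -2.622 -0.335
vertex 3.096 -2.124 0.161
vertex 1.836 -2.347 -1.257
endloop
endfacet
facet normal 0.717 0.199 -0.668
outer loop
vertex 1.836 -2.347 -1.257
vertex 3.313 -3.058 0.115
vertex 2.053 -3.281 -1.303
endloop
endfacet
facet normal 0.717 0.199 -0.668
outer loop
vertex 3.096 -2.124 0.161
vertex 3.313 -3.058 0.115
vertex 1.836 -2.347 -1.257
endloop
endfacet
facet normal -0.451 -0.241 0.859
outer loop
vertex -2.395 -3.496 -0.409
vertex -3.642 -3.243 -0.993
vertex -2.443 -4.335 -0.67
endloop
endfacet
facet normal 0.891 -0.181 0.417
outer loop
vertex -1.698 -3.937 -2.087
vertex -2.395 -3.496 -0.409
vertex -2.443 -4.335 -0.67
endloop
endfacet
facet normal -0.451 -0.241 0.859
outer loop
vertex -2.443 -4.335 -0.67
vertex -3.642 -3.243 -0.993
vertex -3.69 -4.082 -1.254
endloop
endfacet
facet normal -0.055 -0.953 -0.297
outer loop
vertex -3.69 -4.082 -1.254
vertex -1.698 -3.937 -2.087
vertex -2.443 -4.335 -0.67
endloop
endfacet
facet normal 0.055 0.953 0.297
outer loop
vertex -2.395 -3.496 -0.409
vertex -2.897 -2.845 -2.41
vertex -3.642 -3.243 -0.993
endloop
endfacet
facet normal 0.891 -0.181 0.417
outer loop
vertex -1.65 -3.098 -1.826
vertex -2.395 -3.496 -0.409
vertex -1.698 -3.937 -2.087
endloop
endfacet
facet normal 0.055 0.953 0.297
outer loop
vertex -1.65 -3.098 -1.826
vertex -2.897 -2.845 -2.41
vertex -2.395 -3.496 -0.409
endloop
endfacet
facet normal -0.891 0.181 -0.417
outer loop
vertex -3.642 -3.243 -0.993
vertex -2.897 -2.845 -2.41
vertex -3.69 -4.082 -1.254
endloop
endfacet
facet normal -0.055 -0.953 -0.297
outer loop
vertex -2.945 -3.684 -2.671
vertex -1.698 -3.937 -2.087
vertex -3.69 -4.082 -1.254
endloop
endfacet
facet normal -0.891 0.181 -0.417
outer loop
vertex -3.69 -4.082 -1.254
vertex -2.897 -2.845 -2.41
vertex -2.945 -3.684 -2.671
endloop
endfacet
facet normal 0.451 0.241 -0.859
outer loop
vertex -2.945 -3.684 -2.671
vertex -1.65 -3.098 -1.826
vertex -1.698 -3.937 -2.087
endloop
endfacet
facet normal 0.451 0.241 -0.859
outer loop
vertex -2.897 -2.845 -2.41
vertex -1.65 -3.098 -1.826
vertex -2.945 -3.684 -2.671
endloop
endfacet

endsolid


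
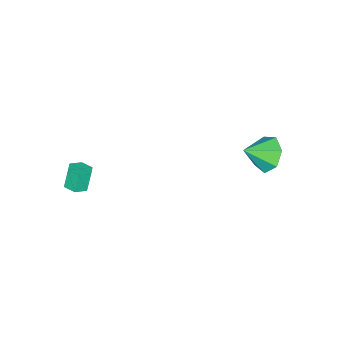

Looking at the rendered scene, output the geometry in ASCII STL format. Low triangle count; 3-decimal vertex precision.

solid 
facet normal 0.297 -0.026 -0.954
outer loop
vertex 3.09 -3.35 0.567
vertex 2.589 -3.644 0.419
vertex 2.6 -3.044 0.406
endloop
endfacet
facet normal 0.494 0.860 0.130
outer loop
vertex 3.09 -3.35 0.567
vertex 2.6 -3.044 0.406
vertex 2.773 -3.322 1.589
endloop
endfacet
facet normal 0.494 0.860 0.130
outer loop
vertex 2.773 -3.322 1.589
vertex 2.6 -3.044 0.406
vertex 2.283 -3.016 1.428
endloop
endfacet
facet normal -0.297 0.027 0.955
outer loop
vertex 2.773 -3.322 1.589
vertex 2.283 -3.016 1.428
vertex 2.271 -3.616 1.441
endloop
endfacet
facet normal 0.295 -0.026 -0.955
outer loop
vertex 2.6 -3.044 0.406
vertex 2.589 -3.644 0.419
vertex 2.098 -3.338 0.259
endloop
endfacet
facet normal -0.461 0.871 -0.167
outer loop
vertex 2.6 -3.044 0.406
vertex 2.098 -3.338 0.259
vertex 2.283 -3.016 1.428
endloop
endfacet
facet normal -0.461 0.871 -0.167
outer loop
vertex 2.283 -3.016 1.428
vertex 2.098 -3.338 0.259
vertex 1.781 -3.31 1.28
endloop
endfacet
facet normal -0.297 0.027 0.955
outer loop
vertex 2.283 -3.016 1.428
vertex 1.781 -3.31 1.28
vertex 2.271 -3.616 1.441
endloop
endfacet
facet normal 0.296 -0.025 -0.955
outer loop
vertex 2.098 -3.338 0.259
vertex 2.589 -3.644 0.419
vertex 2.087 -3.938 0.271
endloop
endfacet
facet normal -0.955 0.012 -0.297
outer loop
vertex 2.098 -3.338 0.259
vertex 2.087 -3.938 0.271
vertex 1.781 -3.31 1.28
endloop
endfacet
facet normal -0.955 0.011 -0.297
outer loop
vertex 1.781 -3.31 1.28
vertex 2.087 -3.938 0.271
vertex 1.77 -3.91 1.293
endloop
endfacet
facet normal -0.297 0.026 0.954
outer loop
vertex 1.781 -3.31 1.28
vertex 1.77 -3.91 1.293
vertex 2.271 -3.616 1.441
endloop
endfacet
facet normal 0.297 -0.027 -0.955
outer loop
vertex 2.087 -3.938 0.271
vertex 2.589 -3.644 0.419
vertex 2.577 -4.244 0.432
endloop
endfacet
facet normal -0.494 -0.860 -0.130
outer loop
vertex 2.087 -3.938 0.271
vertex 2.577 -4.244 0.432
vertex 1.77 -3.91 1.293
endloop
endfacet
facet normal -0.494 -0.860 -0.130
outer loop
vertex 1.77 -3.91 1.293
vertex 2.577 -4.244 0.432
vertex 2.26 -4.216 1.454
endloop
endfacet
facet normal -0.297 0.026 0.954
outer loop
vertex 1.77 -3.91 1.293
vertex 2.26 -4.216 1.454
vertex 2.271 -3.616 1.441
endloop
endfacet
facet normal 0.297 -0.027 -0.955
outer loop
vertex 2.577 -4.244 0.432
vertex 2.589 -3.644 0.419
vertex 3.079 -3.95 0.58
endloop
endfacet
facet normal 0.461 -0.871 0.167
outer loop
vertex 2.577 -4.244 0.432
vertex 3.079 -3.95 0.58
vertex 2.26 -4.216 1.454
endloop
endfacet
facet normal 0.461 -0.871 0.167
outer loop
vertex 2.26 -4.216 1.454
vertex 3.079 -3.95 0.58
vertex 2.762 -3.922 1.601
endloop
endfacet
facet normal -0.295 0.026 0.955
outer loop
vertex 2.26 -4.216 1.454
vertex 2.762 -3.922 1.601
vertex 2.271 -3.616 1.441
endloop
endfacet
facet normal 0.297 -0.026 -0.954
outer loop
vertex 3.079 -3.95 0.58
vertex 2.589 -3.644 0.419
vertex 3.09 -3.35 0.567
endloop
endfacet
facet normal 0.955 -0.011 0.297
outer loop
vertex 3.079 -3.95 0.58
vertex 3.09 -3.35 0.567
vertex 2.762 -3.922 1.601
endloop
endfacet
facet normal 0.955 -0.012 0.297
outer loop
vertex 2.762 -3.922 1.601
vertex 3.09 -3.35 0.567
vertex 2.773 -3.322 1.589
endloop
endfacet
facet normal -0.296 0.025 0.955
outer loop
vertex 2.762 -3.922 1.601
vertex 2.773 -3.322 1.589
vertex 2.271 -3.616 1.441
endloop
endfacet
facet normal -0.690 0.486 -0.537
outer loop
vertex -3.036 2.787 0.185
vertex -3.753 2.477 0.826
vertex -3.193 3.317 0.866
endloop
endfacet
facet normal 0.962 0.272 0.010
outer loop
vertex -3.036 2.787 0.185
vertex -3.193 3.317 0.866
vertex -2.767 1.783 1.594
endloop
endfacet
facet normal -0.690 0.485 -0.537
outer loop
vertex -3.193 3.317 0.866
vertex -3.753 2.477 0.826
vertex -3.772 3.214 1.516
endloop
endfacet
facet normal 0.621 0.470 0.627
outer loop
vertex -3.193 3.317 0.866
vertex -3.772 3.214 1.516
vertex -2.767 1.783 1.594
endloop
endfacet
facet normal -0.690 0.485 -0.537
outer loop
vertex -3.772 3.214 1.516
vertex -3.753 2.477 0.826
vertex -4.336 2.557 1.647
endloop
endfacet
facet normal 0.092 0.118 0.989
outer loop
vertex -3.772 3.214 1.516
vertex -4.336 2.557 1.647
vertex -2.767 1.783 1.594
endloop
endfacet
facet normal -0.690 0.486 -0.537
outer loop
vertex -4.336 2.557 1.647
vertex -3.753 2.477 0.826
vertex -4.462 1.839 1.159
endloop
endfacet
facet normal -0.228 -0.520 0.823
outer loop
vertex -4.336 2.557 1.647
vertex -4.462 1.839 1.159
vertex -2.767 1.783 1.594
endloop
endfacet
facet normal -0.689 0.486 -0.537
outer loop
vertex -4.462 1.839 1.159
vertex -3.753 2.477 0.826
vertex -4.054 1.602 0.421
endloop
endfacet
facet normal -0.097 -0.962 0.255
outer loop
vertex -4.462 1.839 1.159
vertex -4.054 1.602 0.421
vertex -2.767 1.783 1.594
endloop
endfacet
facet normal -0.690 0.486 -0.537
outer loop
vertex -4.054 1.602 0.421
vertex -3.753 2.477 0.826
vertex -3.419 2.024 -0.013
endloop
endfacet
facet normal 0.386 -0.877 -0.288
outer loop
vertex -4.054 1.602 0.421
vertex -3.419 2.024 -0.013
vertex -2.767 1.783 1.594
endloop
endfacet
facet normal -0.690 0.486 -0.537
outer loop
vertex -3.419 2.024 -0.013
vertex -3.753 2.477 0.826
vertex -3.036 2.787 0.185
endloop
endfacet
facet normal 0.857 -0.327 -0.397
outer loop
vertex -3.419 2.024 -0.013
vertex -3.036 2.787 0.185
vertex -2.767 1.783 1.594
endloop
endfacet

endsolid
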